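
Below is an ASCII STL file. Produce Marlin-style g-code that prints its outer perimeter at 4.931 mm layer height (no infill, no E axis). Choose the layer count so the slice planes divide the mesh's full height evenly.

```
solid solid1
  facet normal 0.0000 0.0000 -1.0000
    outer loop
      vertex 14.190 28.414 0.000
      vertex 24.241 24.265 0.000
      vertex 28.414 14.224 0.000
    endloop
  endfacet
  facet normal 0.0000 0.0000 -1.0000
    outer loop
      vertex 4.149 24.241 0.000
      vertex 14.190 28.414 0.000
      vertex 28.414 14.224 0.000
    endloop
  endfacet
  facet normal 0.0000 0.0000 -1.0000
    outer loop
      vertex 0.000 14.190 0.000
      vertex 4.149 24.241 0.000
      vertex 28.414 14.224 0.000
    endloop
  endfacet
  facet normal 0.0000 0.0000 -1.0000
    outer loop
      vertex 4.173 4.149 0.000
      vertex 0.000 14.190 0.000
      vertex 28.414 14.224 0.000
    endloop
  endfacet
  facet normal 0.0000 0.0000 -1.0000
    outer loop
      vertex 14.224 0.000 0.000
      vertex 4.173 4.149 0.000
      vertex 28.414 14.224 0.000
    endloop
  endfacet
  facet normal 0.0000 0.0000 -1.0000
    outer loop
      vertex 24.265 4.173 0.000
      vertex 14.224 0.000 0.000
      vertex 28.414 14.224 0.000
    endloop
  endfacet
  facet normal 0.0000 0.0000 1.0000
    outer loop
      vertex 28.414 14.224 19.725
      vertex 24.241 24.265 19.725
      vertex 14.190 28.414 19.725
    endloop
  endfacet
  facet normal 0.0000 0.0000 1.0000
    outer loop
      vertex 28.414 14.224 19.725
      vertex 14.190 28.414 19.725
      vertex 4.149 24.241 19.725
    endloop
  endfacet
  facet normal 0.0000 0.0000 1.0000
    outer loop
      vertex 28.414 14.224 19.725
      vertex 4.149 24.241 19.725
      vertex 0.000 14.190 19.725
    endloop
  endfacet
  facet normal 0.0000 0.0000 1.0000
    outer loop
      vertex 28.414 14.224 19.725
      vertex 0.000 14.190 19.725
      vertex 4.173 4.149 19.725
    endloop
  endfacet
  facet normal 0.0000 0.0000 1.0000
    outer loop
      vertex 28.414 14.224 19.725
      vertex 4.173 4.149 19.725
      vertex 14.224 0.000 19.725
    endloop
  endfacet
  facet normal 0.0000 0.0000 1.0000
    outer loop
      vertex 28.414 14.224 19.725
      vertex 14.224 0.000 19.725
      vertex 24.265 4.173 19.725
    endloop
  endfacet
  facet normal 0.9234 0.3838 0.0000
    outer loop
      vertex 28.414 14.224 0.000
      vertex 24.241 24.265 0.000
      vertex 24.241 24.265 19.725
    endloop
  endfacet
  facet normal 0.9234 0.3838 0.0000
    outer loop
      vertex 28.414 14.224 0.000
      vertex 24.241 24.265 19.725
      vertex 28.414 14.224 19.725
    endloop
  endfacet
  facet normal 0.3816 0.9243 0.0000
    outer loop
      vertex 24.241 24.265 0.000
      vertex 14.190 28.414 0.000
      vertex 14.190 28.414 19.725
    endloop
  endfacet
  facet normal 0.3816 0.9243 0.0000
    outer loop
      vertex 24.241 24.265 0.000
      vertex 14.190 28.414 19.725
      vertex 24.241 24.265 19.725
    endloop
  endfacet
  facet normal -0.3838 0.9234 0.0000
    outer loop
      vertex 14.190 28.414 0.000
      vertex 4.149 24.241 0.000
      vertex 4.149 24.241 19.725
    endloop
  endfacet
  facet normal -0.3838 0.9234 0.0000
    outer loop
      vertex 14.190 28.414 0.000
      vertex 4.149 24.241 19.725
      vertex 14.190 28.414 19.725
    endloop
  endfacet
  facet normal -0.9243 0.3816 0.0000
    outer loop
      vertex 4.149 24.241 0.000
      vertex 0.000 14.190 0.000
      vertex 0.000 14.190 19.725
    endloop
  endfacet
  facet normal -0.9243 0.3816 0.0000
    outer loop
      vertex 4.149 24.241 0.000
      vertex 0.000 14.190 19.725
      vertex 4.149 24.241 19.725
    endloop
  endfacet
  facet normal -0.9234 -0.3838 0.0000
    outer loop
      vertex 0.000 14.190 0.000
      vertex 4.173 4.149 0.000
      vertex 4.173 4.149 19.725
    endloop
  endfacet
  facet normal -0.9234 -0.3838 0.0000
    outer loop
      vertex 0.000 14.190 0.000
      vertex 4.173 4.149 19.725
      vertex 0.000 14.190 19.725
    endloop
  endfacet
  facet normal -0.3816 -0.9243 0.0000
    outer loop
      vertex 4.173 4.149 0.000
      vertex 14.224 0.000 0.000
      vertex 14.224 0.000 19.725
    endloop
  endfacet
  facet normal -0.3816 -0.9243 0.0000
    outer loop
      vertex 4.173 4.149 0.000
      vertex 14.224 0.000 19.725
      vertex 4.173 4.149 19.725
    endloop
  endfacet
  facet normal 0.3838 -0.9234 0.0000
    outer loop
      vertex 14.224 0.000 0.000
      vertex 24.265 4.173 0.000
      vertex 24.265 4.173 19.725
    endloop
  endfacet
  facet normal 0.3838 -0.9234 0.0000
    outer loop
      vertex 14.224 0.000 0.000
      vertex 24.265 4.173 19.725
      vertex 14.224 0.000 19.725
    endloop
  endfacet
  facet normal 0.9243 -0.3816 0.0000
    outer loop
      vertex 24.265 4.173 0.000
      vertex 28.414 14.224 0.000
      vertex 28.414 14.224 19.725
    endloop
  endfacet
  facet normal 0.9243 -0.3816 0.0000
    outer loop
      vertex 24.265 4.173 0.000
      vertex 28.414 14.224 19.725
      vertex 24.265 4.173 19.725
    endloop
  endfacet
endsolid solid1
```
; perimeter-only toolpath
G21 ; units = mm
G90 ; absolute positioning
G28 ; home
; layer 1
G0 Z4.931
G0 X28.414 Y14.224
G1 X24.241 Y24.265
G1 X14.190 Y28.414
G1 X4.149 Y24.241
G1 X0.000 Y14.190
G1 X4.173 Y4.149
G1 X14.224 Y0.000
G1 X24.265 Y4.173
G1 X28.414 Y14.224
; layer 2
G0 Z9.863
G0 X28.414 Y14.224
G1 X24.241 Y24.265
G1 X14.190 Y28.414
G1 X4.149 Y24.241
G1 X0.000 Y14.190
G1 X4.173 Y4.149
G1 X14.224 Y0.000
G1 X24.265 Y4.173
G1 X28.414 Y14.224
; layer 3
G0 Z14.794
G0 X28.414 Y14.224
G1 X24.241 Y24.265
G1 X14.190 Y28.414
G1 X4.149 Y24.241
G1 X0.000 Y14.190
G1 X4.173 Y4.149
G1 X14.224 Y0.000
G1 X24.265 Y4.173
G1 X28.414 Y14.224
; layer 4
G0 Z19.725
G0 X28.414 Y14.224
G1 X24.241 Y24.265
G1 X14.190 Y28.414
G1 X4.149 Y24.241
G1 X0.000 Y14.190
G1 X4.173 Y4.149
G1 X14.224 Y0.000
G1 X24.265 Y4.173
G1 X28.414 Y14.224
M2 ; end

The solid is a regular 8-sided prism (a cylinder approximated with 8 flat sides), circumscribed radius ≈ 14.2 mm, height ≈ 19.7 mm. Slicing at Δz = 4.931 mm — 4 equal slices spanning the solid's height, so layer i sits at z = i·h/4 — gives 4 non-empty perimeters. Each is a 8-segment closed polygon; G0 lifts to the layer z and rapids to the start vertex, then G1 traces the edges.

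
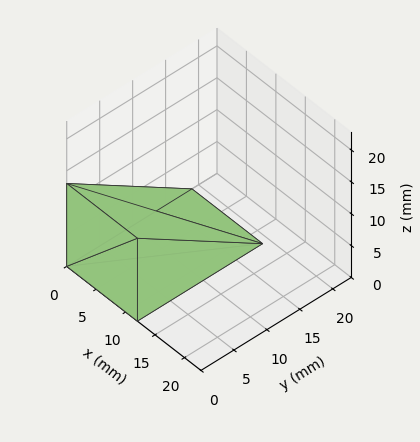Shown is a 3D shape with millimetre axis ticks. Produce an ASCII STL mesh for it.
Reading the render: the shape is a wedge (ramp): 12 × 19 mm base, rising to 13 mm along the y=0 edge and sloping linearly to z=0 at y=19 (dimensions read to the nearest mm from the axis ticks). For the STL, each face is triangulated and given an outward normal.

solid part
  facet normal 0.0000 0.0000 -1.0000
    outer loop
      vertex 12.00 19.00 0.00
      vertex 12.00 0.00 0.00
      vertex 0.00 0.00 0.00
    endloop
  endfacet
  facet normal 0.0000 0.0000 -1.0000
    outer loop
      vertex 0.00 19.00 0.00
      vertex 12.00 19.00 0.00
      vertex 0.00 0.00 0.00
    endloop
  endfacet
  facet normal 0.0000 -1.0000 0.0000
    outer loop
      vertex 0.00 0.00 0.00
      vertex 12.00 0.00 0.00
      vertex 12.00 0.00 13.00
    endloop
  endfacet
  facet normal 0.0000 -1.0000 0.0000
    outer loop
      vertex 0.00 0.00 0.00
      vertex 12.00 0.00 13.00
      vertex 0.00 0.00 13.00
    endloop
  endfacet
  facet normal 0.0000 0.5647 0.8253
    outer loop
      vertex 0.00 0.00 13.00
      vertex 12.00 0.00 13.00
      vertex 12.00 19.00 0.00
    endloop
  endfacet
  facet normal 0.0000 0.5647 0.8253
    outer loop
      vertex 0.00 0.00 13.00
      vertex 12.00 19.00 0.00
      vertex 0.00 19.00 0.00
    endloop
  endfacet
  facet normal -1.0000 0.0000 0.0000
    outer loop
      vertex 0.00 0.00 13.00
      vertex 0.00 19.00 0.00
      vertex 0.00 0.00 0.00
    endloop
  endfacet
  facet normal 1.0000 0.0000 0.0000
    outer loop
      vertex 12.00 0.00 0.00
      vertex 12.00 19.00 0.00
      vertex 12.00 0.00 13.00
    endloop
  endfacet
endsolid part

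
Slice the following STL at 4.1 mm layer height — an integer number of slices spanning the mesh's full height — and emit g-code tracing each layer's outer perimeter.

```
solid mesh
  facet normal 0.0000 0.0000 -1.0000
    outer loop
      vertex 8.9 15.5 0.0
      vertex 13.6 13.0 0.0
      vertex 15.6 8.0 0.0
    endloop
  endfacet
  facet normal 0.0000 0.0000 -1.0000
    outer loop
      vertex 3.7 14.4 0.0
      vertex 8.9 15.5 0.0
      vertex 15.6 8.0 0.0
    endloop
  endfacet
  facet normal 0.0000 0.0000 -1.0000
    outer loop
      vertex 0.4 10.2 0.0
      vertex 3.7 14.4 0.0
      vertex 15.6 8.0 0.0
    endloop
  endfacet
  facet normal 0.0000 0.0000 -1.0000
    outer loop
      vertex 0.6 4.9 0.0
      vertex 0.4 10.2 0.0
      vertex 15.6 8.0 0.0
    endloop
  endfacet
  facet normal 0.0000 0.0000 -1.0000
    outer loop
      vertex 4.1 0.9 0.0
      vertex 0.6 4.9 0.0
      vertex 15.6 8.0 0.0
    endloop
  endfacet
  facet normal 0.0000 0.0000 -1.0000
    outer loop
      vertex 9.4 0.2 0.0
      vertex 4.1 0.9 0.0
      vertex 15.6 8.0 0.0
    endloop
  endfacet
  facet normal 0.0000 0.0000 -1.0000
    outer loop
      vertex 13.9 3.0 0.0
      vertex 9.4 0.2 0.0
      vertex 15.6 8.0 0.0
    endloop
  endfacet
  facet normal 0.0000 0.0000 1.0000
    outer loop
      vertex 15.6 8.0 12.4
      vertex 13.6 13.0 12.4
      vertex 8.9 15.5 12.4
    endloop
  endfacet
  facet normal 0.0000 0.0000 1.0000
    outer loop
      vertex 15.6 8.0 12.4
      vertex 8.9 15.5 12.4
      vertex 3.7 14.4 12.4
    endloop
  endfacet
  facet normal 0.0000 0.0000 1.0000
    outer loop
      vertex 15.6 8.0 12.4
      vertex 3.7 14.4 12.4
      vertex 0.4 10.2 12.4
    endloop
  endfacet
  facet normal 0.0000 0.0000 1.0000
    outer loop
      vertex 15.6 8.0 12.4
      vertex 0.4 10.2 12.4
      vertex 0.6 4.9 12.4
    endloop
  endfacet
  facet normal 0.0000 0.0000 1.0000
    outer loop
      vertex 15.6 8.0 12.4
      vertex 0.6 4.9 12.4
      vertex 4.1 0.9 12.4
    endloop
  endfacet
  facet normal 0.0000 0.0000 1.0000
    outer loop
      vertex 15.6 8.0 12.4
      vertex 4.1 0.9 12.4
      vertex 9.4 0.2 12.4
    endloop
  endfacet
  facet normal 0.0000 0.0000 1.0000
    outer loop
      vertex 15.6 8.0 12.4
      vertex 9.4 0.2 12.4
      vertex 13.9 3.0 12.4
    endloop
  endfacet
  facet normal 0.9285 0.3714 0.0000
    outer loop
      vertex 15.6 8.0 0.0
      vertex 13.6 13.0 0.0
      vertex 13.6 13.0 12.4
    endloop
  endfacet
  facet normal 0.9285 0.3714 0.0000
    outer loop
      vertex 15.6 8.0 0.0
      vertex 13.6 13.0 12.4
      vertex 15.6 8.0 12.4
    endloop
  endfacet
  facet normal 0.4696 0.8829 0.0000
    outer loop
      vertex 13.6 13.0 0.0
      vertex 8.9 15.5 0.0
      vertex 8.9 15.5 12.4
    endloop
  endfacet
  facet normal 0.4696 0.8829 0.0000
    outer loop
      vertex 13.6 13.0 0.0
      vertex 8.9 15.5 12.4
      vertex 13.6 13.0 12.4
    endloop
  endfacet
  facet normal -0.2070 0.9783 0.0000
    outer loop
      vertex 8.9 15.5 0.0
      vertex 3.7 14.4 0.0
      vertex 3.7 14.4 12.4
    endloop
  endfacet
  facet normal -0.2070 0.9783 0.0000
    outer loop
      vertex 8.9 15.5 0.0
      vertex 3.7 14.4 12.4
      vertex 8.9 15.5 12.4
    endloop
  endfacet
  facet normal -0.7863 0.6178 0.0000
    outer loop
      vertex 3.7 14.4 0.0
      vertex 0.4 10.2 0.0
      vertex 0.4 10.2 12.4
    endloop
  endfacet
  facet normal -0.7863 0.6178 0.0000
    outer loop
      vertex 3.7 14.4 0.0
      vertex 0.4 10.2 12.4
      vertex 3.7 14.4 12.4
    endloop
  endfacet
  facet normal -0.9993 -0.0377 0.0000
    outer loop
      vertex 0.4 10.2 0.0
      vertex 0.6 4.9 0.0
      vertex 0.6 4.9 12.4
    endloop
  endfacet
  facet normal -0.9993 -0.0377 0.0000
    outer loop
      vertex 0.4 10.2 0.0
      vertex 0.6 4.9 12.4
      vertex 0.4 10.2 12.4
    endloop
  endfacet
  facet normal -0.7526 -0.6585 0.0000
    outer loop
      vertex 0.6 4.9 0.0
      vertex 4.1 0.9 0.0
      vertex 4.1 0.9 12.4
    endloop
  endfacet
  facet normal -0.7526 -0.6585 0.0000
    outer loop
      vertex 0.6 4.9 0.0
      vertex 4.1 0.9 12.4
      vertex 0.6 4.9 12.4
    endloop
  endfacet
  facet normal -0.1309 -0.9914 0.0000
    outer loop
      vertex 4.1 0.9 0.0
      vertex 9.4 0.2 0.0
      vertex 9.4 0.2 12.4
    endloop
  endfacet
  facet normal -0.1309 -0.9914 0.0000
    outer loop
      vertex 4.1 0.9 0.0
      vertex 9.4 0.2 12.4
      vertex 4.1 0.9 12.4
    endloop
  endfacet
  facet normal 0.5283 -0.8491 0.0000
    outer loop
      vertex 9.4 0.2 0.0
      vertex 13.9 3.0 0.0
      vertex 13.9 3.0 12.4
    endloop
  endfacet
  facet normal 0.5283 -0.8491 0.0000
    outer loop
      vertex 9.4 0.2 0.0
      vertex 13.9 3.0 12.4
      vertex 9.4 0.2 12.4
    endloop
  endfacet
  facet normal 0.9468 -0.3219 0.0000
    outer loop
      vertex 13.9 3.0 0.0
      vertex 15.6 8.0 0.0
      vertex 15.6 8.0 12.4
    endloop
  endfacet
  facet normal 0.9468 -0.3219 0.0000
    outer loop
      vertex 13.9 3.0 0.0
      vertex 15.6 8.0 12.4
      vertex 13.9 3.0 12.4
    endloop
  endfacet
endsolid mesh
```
; perimeter-only toolpath
G21 ; units = mm
G90 ; absolute positioning
G28 ; home
; layer 1
G0 Z4.1
G0 X15.6 Y8.0
G1 X13.6 Y13.0
G1 X8.9 Y15.5
G1 X3.7 Y14.4
G1 X0.4 Y10.2
G1 X0.6 Y4.9
G1 X4.1 Y0.9
G1 X9.4 Y0.2
G1 X13.9 Y3.0
G1 X15.6 Y8.0
; layer 2
G0 Z8.3
G0 X15.6 Y8.0
G1 X13.6 Y13.0
G1 X8.9 Y15.5
G1 X3.7 Y14.4
G1 X0.4 Y10.2
G1 X0.6 Y4.9
G1 X4.1 Y0.9
G1 X9.4 Y0.2
G1 X13.9 Y3.0
G1 X15.6 Y8.0
; layer 3
G0 Z12.4
G0 X15.6 Y8.0
G1 X13.6 Y13.0
G1 X8.9 Y15.5
G1 X3.7 Y14.4
G1 X0.4 Y10.2
G1 X0.6 Y4.9
G1 X4.1 Y0.9
G1 X9.4 Y0.2
G1 X13.9 Y3.0
G1 X15.6 Y8.0
M2 ; end

The solid is a regular 9-sided prism (a cylinder approximated with 9 flat sides), circumscribed radius ≈ 7.8 mm, height ≈ 12.4 mm. Slicing at Δz = 4.1 mm — 3 equal slices spanning the solid's height, so layer i sits at z = i·h/3 — gives 3 non-empty perimeters. Each is a 9-segment closed polygon; G0 lifts to the layer z and rapids to the start vertex, then G1 traces the edges.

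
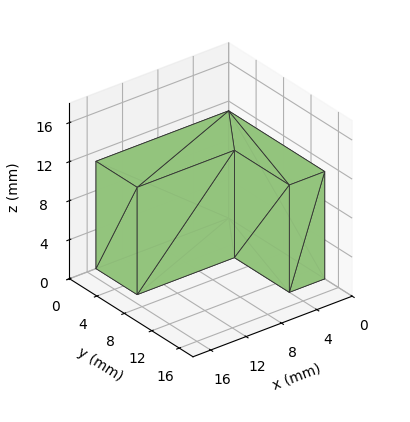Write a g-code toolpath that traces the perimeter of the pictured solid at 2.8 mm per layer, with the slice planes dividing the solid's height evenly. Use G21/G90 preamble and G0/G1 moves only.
Reading the render: the shape is an L-shaped prism: outer 15 × 14 mm, arm thicknesses ≈ 6 mm (horizontal) and 4 mm (vertical), extruded 11 mm in z (dimensions read to the nearest mm from the axis ticks). For the g-code, the solid's height is divided into equal slices at the stated Δz and each level perimeter traced with G1 moves after a G0 lift.

; perimeter-only toolpath
G21 ; units = mm
G90 ; absolute positioning
G28 ; home
; layer 1
G0 Z2.8
G0 X0.0 Y0.0
G1 X15.0 Y0.0
G1 X15.0 Y6.0
G1 X4.0 Y6.0
G1 X4.0 Y14.0
G1 X0.0 Y14.0
G1 X0.0 Y0.0
; layer 2
G0 Z5.5
G0 X0.0 Y0.0
G1 X15.0 Y0.0
G1 X15.0 Y6.0
G1 X4.0 Y6.0
G1 X4.0 Y14.0
G1 X0.0 Y14.0
G1 X0.0 Y0.0
; layer 3
G0 Z8.2
G0 X0.0 Y0.0
G1 X15.0 Y0.0
G1 X15.0 Y6.0
G1 X4.0 Y6.0
G1 X4.0 Y14.0
G1 X0.0 Y14.0
G1 X0.0 Y0.0
; layer 4
G0 Z11.0
G0 X0.0 Y0.0
G1 X15.0 Y0.0
G1 X15.0 Y6.0
G1 X4.0 Y6.0
G1 X4.0 Y14.0
G1 X0.0 Y14.0
G1 X0.0 Y0.0
M2 ; end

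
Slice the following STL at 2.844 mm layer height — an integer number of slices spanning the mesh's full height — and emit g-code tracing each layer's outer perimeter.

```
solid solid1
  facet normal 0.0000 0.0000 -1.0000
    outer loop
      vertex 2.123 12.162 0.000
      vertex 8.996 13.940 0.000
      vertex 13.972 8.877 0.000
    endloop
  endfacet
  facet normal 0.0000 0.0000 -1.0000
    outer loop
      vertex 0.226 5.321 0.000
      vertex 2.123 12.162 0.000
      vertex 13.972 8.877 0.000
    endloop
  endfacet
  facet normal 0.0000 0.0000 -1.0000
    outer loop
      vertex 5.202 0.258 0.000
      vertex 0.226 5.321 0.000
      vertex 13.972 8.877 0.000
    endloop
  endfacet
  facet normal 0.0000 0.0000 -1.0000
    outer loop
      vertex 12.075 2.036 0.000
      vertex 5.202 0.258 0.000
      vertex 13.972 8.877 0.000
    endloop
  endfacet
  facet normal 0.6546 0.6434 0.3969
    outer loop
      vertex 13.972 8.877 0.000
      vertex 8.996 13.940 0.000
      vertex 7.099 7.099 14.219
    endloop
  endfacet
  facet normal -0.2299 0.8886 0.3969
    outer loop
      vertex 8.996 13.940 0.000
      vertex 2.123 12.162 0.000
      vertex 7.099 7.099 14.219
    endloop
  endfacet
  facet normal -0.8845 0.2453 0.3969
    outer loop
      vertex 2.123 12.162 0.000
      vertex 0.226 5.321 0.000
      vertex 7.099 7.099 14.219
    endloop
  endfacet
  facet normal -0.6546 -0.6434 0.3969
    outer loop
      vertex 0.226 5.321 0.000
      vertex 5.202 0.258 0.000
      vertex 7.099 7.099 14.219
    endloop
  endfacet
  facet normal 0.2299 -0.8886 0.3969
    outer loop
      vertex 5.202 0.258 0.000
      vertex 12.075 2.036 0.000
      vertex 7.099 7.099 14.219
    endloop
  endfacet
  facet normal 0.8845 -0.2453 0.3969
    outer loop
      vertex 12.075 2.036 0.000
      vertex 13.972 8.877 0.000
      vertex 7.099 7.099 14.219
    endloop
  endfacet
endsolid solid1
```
; perimeter-only toolpath
G21 ; units = mm
G90 ; absolute positioning
G28 ; home
; layer 1
G0 Z2.844
G0 X12.597 Y8.521
G1 X8.617 Y12.572
G1 X3.118 Y11.149
G1 X1.601 Y5.677
G1 X5.581 Y1.626
G1 X11.080 Y3.049
G1 X12.597 Y8.521
; layer 2
G0 Z5.688
G0 X11.223 Y8.166
G1 X8.237 Y11.204
G1 X4.113 Y10.137
G1 X2.975 Y6.032
G1 X5.961 Y2.994
G1 X10.085 Y4.061
G1 X11.223 Y8.166
; layer 3
G0 Z8.531
G0 X9.848 Y7.810
G1 X7.858 Y9.835
G1 X5.109 Y9.124
G1 X4.350 Y6.388
G1 X6.340 Y4.363
G1 X9.089 Y5.074
G1 X9.848 Y7.810
; layer 4
G0 Z11.375
G0 X8.474 Y7.455
G1 X7.478 Y8.467
G1 X6.104 Y8.112
G1 X5.724 Y6.743
G1 X6.720 Y5.731
G1 X8.094 Y6.086
G1 X8.474 Y7.455
M2 ; end

The solid is a regular 6-sided pyramid, base circumscribed radius ≈ 7.1 mm, apex at z ≈ 14.2 mm. Slicing at Δz = 2.844 mm — 5 equal slices spanning the solid's height, so layer i sits at z = i·h/5 — gives 4 non-empty perimeters. Each is a 6-segment closed polygon; G0 lifts to the layer z and rapids to the start vertex, then G1 traces the edges. The cross-section shrinks linearly with z (the slice at the apex is degenerate and omitted).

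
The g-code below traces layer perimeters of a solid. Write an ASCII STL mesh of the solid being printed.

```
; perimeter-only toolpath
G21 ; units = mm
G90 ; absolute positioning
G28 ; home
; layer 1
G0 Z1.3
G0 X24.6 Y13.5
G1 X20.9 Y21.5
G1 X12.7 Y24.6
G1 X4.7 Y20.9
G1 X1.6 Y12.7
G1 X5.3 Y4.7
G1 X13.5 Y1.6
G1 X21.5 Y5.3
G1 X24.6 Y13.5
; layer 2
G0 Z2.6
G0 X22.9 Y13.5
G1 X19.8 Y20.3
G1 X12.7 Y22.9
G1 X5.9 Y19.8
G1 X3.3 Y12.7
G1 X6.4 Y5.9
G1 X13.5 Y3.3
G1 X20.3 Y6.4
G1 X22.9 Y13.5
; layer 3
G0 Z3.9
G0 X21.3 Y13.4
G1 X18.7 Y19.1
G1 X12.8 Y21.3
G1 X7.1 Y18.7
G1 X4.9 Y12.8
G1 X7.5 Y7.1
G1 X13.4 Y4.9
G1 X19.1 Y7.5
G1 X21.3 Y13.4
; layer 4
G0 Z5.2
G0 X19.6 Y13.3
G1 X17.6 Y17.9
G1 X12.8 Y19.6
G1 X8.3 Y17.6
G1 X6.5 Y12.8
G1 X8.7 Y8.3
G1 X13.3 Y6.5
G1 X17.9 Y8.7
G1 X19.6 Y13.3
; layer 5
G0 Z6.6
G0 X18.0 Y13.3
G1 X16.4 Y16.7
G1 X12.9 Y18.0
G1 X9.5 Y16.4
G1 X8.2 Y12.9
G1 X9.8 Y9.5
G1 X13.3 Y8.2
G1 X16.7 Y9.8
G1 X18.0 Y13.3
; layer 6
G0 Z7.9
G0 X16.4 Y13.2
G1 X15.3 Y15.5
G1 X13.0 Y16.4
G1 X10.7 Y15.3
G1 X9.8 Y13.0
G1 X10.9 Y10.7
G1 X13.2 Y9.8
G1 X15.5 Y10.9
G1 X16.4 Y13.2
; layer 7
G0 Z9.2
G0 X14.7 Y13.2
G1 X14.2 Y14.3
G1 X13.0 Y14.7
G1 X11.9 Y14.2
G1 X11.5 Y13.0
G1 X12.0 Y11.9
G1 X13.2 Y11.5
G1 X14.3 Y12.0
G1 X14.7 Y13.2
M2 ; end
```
solid part
  facet normal 0.0000 0.0000 -1.0000
    outer loop
      vertex 12.6 26.2 0.0
      vertex 22.0 22.7 0.0
      vertex 26.2 13.6 0.0
    endloop
  endfacet
  facet normal 0.0000 0.0000 -1.0000
    outer loop
      vertex 3.5 22.0 0.0
      vertex 12.6 26.2 0.0
      vertex 26.2 13.6 0.0
    endloop
  endfacet
  facet normal 0.0000 0.0000 -1.0000
    outer loop
      vertex 0.0 12.6 0.0
      vertex 3.5 22.0 0.0
      vertex 26.2 13.6 0.0
    endloop
  endfacet
  facet normal 0.0000 0.0000 -1.0000
    outer loop
      vertex 4.2 3.5 0.0
      vertex 0.0 12.6 0.0
      vertex 26.2 13.6 0.0
    endloop
  endfacet
  facet normal 0.0000 0.0000 -1.0000
    outer loop
      vertex 13.6 0.0 0.0
      vertex 4.2 3.5 0.0
      vertex 26.2 13.6 0.0
    endloop
  endfacet
  facet normal 0.0000 0.0000 -1.0000
    outer loop
      vertex 22.7 4.2 0.0
      vertex 13.6 0.0 0.0
      vertex 26.2 13.6 0.0
    endloop
  endfacet
  facet normal 0.5950 0.2746 0.7554
    outer loop
      vertex 26.2 13.6 0.0
      vertex 22.0 22.7 0.0
      vertex 13.1 13.1 10.5
    endloop
  endfacet
  facet normal 0.2287 0.6141 0.7553
    outer loop
      vertex 22.0 22.7 0.0
      vertex 12.6 26.2 0.0
      vertex 13.1 13.1 10.5
    endloop
  endfacet
  facet normal -0.2746 0.5950 0.7554
    outer loop
      vertex 12.6 26.2 0.0
      vertex 3.5 22.0 0.0
      vertex 13.1 13.1 10.5
    endloop
  endfacet
  facet normal -0.6141 0.2287 0.7553
    outer loop
      vertex 3.5 22.0 0.0
      vertex 0.0 12.6 0.0
      vertex 13.1 13.1 10.5
    endloop
  endfacet
  facet normal -0.5950 -0.2746 0.7554
    outer loop
      vertex 0.0 12.6 0.0
      vertex 4.2 3.5 0.0
      vertex 13.1 13.1 10.5
    endloop
  endfacet
  facet normal -0.2287 -0.6141 0.7553
    outer loop
      vertex 4.2 3.5 0.0
      vertex 13.6 0.0 0.0
      vertex 13.1 13.1 10.5
    endloop
  endfacet
  facet normal 0.2746 -0.5950 0.7554
    outer loop
      vertex 13.6 0.0 0.0
      vertex 22.7 4.2 0.0
      vertex 13.1 13.1 10.5
    endloop
  endfacet
  facet normal 0.6141 -0.2287 0.7553
    outer loop
      vertex 22.7 4.2 0.0
      vertex 26.2 13.6 0.0
      vertex 13.1 13.1 10.5
    endloop
  endfacet
endsolid part

The G0 Z moves step by Δz≈1.3 mm. The G1 loops shrink linearly with z, so the solid tapers from its base footprint up to z≈10.5. Closing with a flat bottom cap and the tapered top and triangulating gives 14 facets — a regular 8-sided pyramid, base circumscribed radius ≈ 13.1 mm, apex at z ≈ 10.5 mm.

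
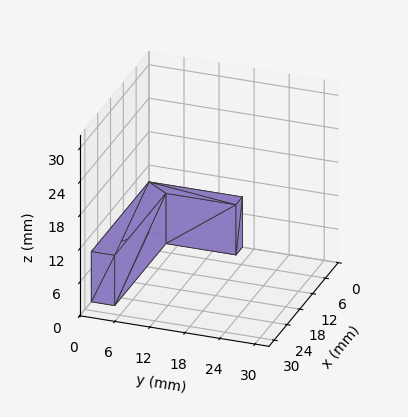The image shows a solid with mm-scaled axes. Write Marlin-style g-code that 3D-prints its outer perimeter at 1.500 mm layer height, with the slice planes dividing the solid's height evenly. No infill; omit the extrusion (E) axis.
Reading the render: the shape is an L-shaped prism: outer 27 × 16 mm, arm thicknesses ≈ 4 mm (horizontal) and 3 mm (vertical), extruded 9 mm in z (dimensions read to the nearest mm from the axis ticks). For the g-code, the solid's height is divided into equal slices at the stated Δz and each level perimeter traced with G1 moves after a G0 lift.

; perimeter-only toolpath
G21 ; units = mm
G90 ; absolute positioning
G28 ; home
; layer 1
G0 Z1.500
G0 X0.000 Y0.000
G1 X27.000 Y0.000
G1 X27.000 Y4.000
G1 X3.000 Y4.000
G1 X3.000 Y16.000
G1 X0.000 Y16.000
G1 X0.000 Y0.000
; layer 2
G0 Z3.000
G0 X0.000 Y0.000
G1 X27.000 Y0.000
G1 X27.000 Y4.000
G1 X3.000 Y4.000
G1 X3.000 Y16.000
G1 X0.000 Y16.000
G1 X0.000 Y0.000
; layer 3
G0 Z4.500
G0 X0.000 Y0.000
G1 X27.000 Y0.000
G1 X27.000 Y4.000
G1 X3.000 Y4.000
G1 X3.000 Y16.000
G1 X0.000 Y16.000
G1 X0.000 Y0.000
; layer 4
G0 Z6.000
G0 X0.000 Y0.000
G1 X27.000 Y0.000
G1 X27.000 Y4.000
G1 X3.000 Y4.000
G1 X3.000 Y16.000
G1 X0.000 Y16.000
G1 X0.000 Y0.000
; layer 5
G0 Z7.500
G0 X0.000 Y0.000
G1 X27.000 Y0.000
G1 X27.000 Y4.000
G1 X3.000 Y4.000
G1 X3.000 Y16.000
G1 X0.000 Y16.000
G1 X0.000 Y0.000
; layer 6
G0 Z9.000
G0 X0.000 Y0.000
G1 X27.000 Y0.000
G1 X27.000 Y4.000
G1 X3.000 Y4.000
G1 X3.000 Y16.000
G1 X0.000 Y16.000
G1 X0.000 Y0.000
M2 ; end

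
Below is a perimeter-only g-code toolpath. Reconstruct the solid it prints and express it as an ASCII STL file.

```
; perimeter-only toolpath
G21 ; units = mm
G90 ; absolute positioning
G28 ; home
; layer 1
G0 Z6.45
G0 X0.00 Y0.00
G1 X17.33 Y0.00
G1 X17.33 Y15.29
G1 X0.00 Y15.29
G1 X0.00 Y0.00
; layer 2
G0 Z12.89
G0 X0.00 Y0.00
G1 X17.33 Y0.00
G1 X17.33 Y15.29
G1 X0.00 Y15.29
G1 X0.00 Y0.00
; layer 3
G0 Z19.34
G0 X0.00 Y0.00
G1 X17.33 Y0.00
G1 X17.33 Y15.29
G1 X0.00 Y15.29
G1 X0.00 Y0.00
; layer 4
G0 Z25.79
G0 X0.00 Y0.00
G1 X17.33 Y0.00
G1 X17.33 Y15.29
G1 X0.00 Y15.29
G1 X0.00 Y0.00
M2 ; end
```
solid part
  facet normal 0.0000 0.0000 -1.0000
    outer loop
      vertex 17.33 15.29 0.00
      vertex 17.33 0.00 0.00
      vertex 0.00 0.00 0.00
    endloop
  endfacet
  facet normal 0.0000 0.0000 -1.0000
    outer loop
      vertex 0.00 15.29 0.00
      vertex 17.33 15.29 0.00
      vertex 0.00 0.00 0.00
    endloop
  endfacet
  facet normal 0.0000 0.0000 1.0000
    outer loop
      vertex 0.00 0.00 25.79
      vertex 17.33 0.00 25.79
      vertex 17.33 15.29 25.79
    endloop
  endfacet
  facet normal 0.0000 0.0000 1.0000
    outer loop
      vertex 0.00 0.00 25.79
      vertex 17.33 15.29 25.79
      vertex 0.00 15.29 25.79
    endloop
  endfacet
  facet normal 0.0000 -1.0000 0.0000
    outer loop
      vertex 0.00 0.00 0.00
      vertex 17.33 0.00 0.00
      vertex 17.33 0.00 25.79
    endloop
  endfacet
  facet normal 0.0000 -1.0000 0.0000
    outer loop
      vertex 0.00 0.00 0.00
      vertex 17.33 0.00 25.79
      vertex 0.00 0.00 25.79
    endloop
  endfacet
  facet normal 0.0000 1.0000 0.0000
    outer loop
      vertex 17.33 15.29 25.79
      vertex 17.33 15.29 0.00
      vertex 0.00 15.29 0.00
    endloop
  endfacet
  facet normal 0.0000 1.0000 0.0000
    outer loop
      vertex 0.00 15.29 25.79
      vertex 17.33 15.29 25.79
      vertex 0.00 15.29 0.00
    endloop
  endfacet
  facet normal -1.0000 0.0000 0.0000
    outer loop
      vertex 0.00 15.29 25.79
      vertex 0.00 15.29 0.00
      vertex 0.00 0.00 0.00
    endloop
  endfacet
  facet normal -1.0000 0.0000 0.0000
    outer loop
      vertex 0.00 0.00 25.79
      vertex 0.00 15.29 25.79
      vertex 0.00 0.00 0.00
    endloop
  endfacet
  facet normal 1.0000 0.0000 0.0000
    outer loop
      vertex 17.33 0.00 0.00
      vertex 17.33 15.29 0.00
      vertex 17.33 15.29 25.79
    endloop
  endfacet
  facet normal 1.0000 0.0000 0.0000
    outer loop
      vertex 17.33 0.00 0.00
      vertex 17.33 15.29 25.79
      vertex 17.33 0.00 25.79
    endloop
  endfacet
endsolid part

The G0 Z moves step by Δz≈6.45 mm. Every layer's G1 loop is the same polygon, so the solid is a straight extrusion of it from z=0 to z≈25.8. Closing with flat bottom and top caps and triangulating gives 12 facets — a rectangular box, roughly 17.3 × 15.3 mm footprint and 25.8 mm tall.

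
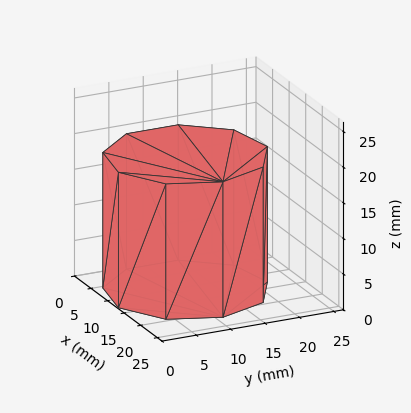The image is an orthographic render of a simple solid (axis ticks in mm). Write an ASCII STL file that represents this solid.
Reading the render: the shape is a regular 9-sided prism (a cylinder approximated with 9 flat sides), circumscribed radius ≈ 11 mm, height ≈ 19 mm (dimensions read to the nearest mm from the axis ticks). For the STL, each face is triangulated and given an outward normal.

solid part
  facet normal 0.0000 0.0000 -1.0000
    outer loop
      vertex 12.910 21.833 0.000
      vertex 19.426 18.071 0.000
      vertex 22.000 11.000 0.000
    endloop
  endfacet
  facet normal 0.0000 0.0000 -1.0000
    outer loop
      vertex 5.500 20.526 0.000
      vertex 12.910 21.833 0.000
      vertex 22.000 11.000 0.000
    endloop
  endfacet
  facet normal 0.0000 0.0000 -1.0000
    outer loop
      vertex 0.663 14.762 0.000
      vertex 5.500 20.526 0.000
      vertex 22.000 11.000 0.000
    endloop
  endfacet
  facet normal 0.0000 0.0000 -1.0000
    outer loop
      vertex 0.663 7.238 0.000
      vertex 0.663 14.762 0.000
      vertex 22.000 11.000 0.000
    endloop
  endfacet
  facet normal 0.0000 0.0000 -1.0000
    outer loop
      vertex 5.500 1.474 0.000
      vertex 0.663 7.238 0.000
      vertex 22.000 11.000 0.000
    endloop
  endfacet
  facet normal 0.0000 0.0000 -1.0000
    outer loop
      vertex 12.910 0.167 0.000
      vertex 5.500 1.474 0.000
      vertex 22.000 11.000 0.000
    endloop
  endfacet
  facet normal 0.0000 0.0000 -1.0000
    outer loop
      vertex 19.426 3.929 0.000
      vertex 12.910 0.167 0.000
      vertex 22.000 11.000 0.000
    endloop
  endfacet
  facet normal 0.0000 0.0000 1.0000
    outer loop
      vertex 22.000 11.000 19.000
      vertex 19.426 18.071 19.000
      vertex 12.910 21.833 19.000
    endloop
  endfacet
  facet normal 0.0000 0.0000 1.0000
    outer loop
      vertex 22.000 11.000 19.000
      vertex 12.910 21.833 19.000
      vertex 5.500 20.526 19.000
    endloop
  endfacet
  facet normal 0.0000 0.0000 1.0000
    outer loop
      vertex 22.000 11.000 19.000
      vertex 5.500 20.526 19.000
      vertex 0.663 14.762 19.000
    endloop
  endfacet
  facet normal 0.0000 0.0000 1.0000
    outer loop
      vertex 22.000 11.000 19.000
      vertex 0.663 14.762 19.000
      vertex 0.663 7.238 19.000
    endloop
  endfacet
  facet normal 0.0000 0.0000 1.0000
    outer loop
      vertex 22.000 11.000 19.000
      vertex 0.663 7.238 19.000
      vertex 5.500 1.474 19.000
    endloop
  endfacet
  facet normal 0.0000 0.0000 1.0000
    outer loop
      vertex 22.000 11.000 19.000
      vertex 5.500 1.474 19.000
      vertex 12.910 0.167 19.000
    endloop
  endfacet
  facet normal 0.0000 0.0000 1.0000
    outer loop
      vertex 22.000 11.000 19.000
      vertex 12.910 0.167 19.000
      vertex 19.426 3.929 19.000
    endloop
  endfacet
  facet normal 0.9397 0.3421 0.0000
    outer loop
      vertex 22.000 11.000 0.000
      vertex 19.426 18.071 0.000
      vertex 19.426 18.071 19.000
    endloop
  endfacet
  facet normal 0.9397 0.3421 0.0000
    outer loop
      vertex 22.000 11.000 0.000
      vertex 19.426 18.071 19.000
      vertex 22.000 11.000 19.000
    endloop
  endfacet
  facet normal 0.5000 0.8660 0.0000
    outer loop
      vertex 19.426 18.071 0.000
      vertex 12.910 21.833 0.000
      vertex 12.910 21.833 19.000
    endloop
  endfacet
  facet normal 0.5000 0.8660 0.0000
    outer loop
      vertex 19.426 18.071 0.000
      vertex 12.910 21.833 19.000
      vertex 19.426 18.071 19.000
    endloop
  endfacet
  facet normal -0.1737 0.9848 0.0000
    outer loop
      vertex 12.910 21.833 0.000
      vertex 5.500 20.526 0.000
      vertex 5.500 20.526 19.000
    endloop
  endfacet
  facet normal -0.1737 0.9848 0.0000
    outer loop
      vertex 12.910 21.833 0.000
      vertex 5.500 20.526 19.000
      vertex 12.910 21.833 19.000
    endloop
  endfacet
  facet normal -0.7660 0.6428 0.0000
    outer loop
      vertex 5.500 20.526 0.000
      vertex 0.663 14.762 0.000
      vertex 0.663 14.762 19.000
    endloop
  endfacet
  facet normal -0.7660 0.6428 0.0000
    outer loop
      vertex 5.500 20.526 0.000
      vertex 0.663 14.762 19.000
      vertex 5.500 20.526 19.000
    endloop
  endfacet
  facet normal -1.0000 0.0000 0.0000
    outer loop
      vertex 0.663 14.762 0.000
      vertex 0.663 7.238 0.000
      vertex 0.663 7.238 19.000
    endloop
  endfacet
  facet normal -1.0000 0.0000 0.0000
    outer loop
      vertex 0.663 14.762 0.000
      vertex 0.663 7.238 19.000
      vertex 0.663 14.762 19.000
    endloop
  endfacet
  facet normal -0.7660 -0.6428 0.0000
    outer loop
      vertex 0.663 7.238 0.000
      vertex 5.500 1.474 0.000
      vertex 5.500 1.474 19.000
    endloop
  endfacet
  facet normal -0.7660 -0.6428 0.0000
    outer loop
      vertex 0.663 7.238 0.000
      vertex 5.500 1.474 19.000
      vertex 0.663 7.238 19.000
    endloop
  endfacet
  facet normal -0.1737 -0.9848 0.0000
    outer loop
      vertex 5.500 1.474 0.000
      vertex 12.910 0.167 0.000
      vertex 12.910 0.167 19.000
    endloop
  endfacet
  facet normal -0.1737 -0.9848 0.0000
    outer loop
      vertex 5.500 1.474 0.000
      vertex 12.910 0.167 19.000
      vertex 5.500 1.474 19.000
    endloop
  endfacet
  facet normal 0.5000 -0.8660 0.0000
    outer loop
      vertex 12.910 0.167 0.000
      vertex 19.426 3.929 0.000
      vertex 19.426 3.929 19.000
    endloop
  endfacet
  facet normal 0.5000 -0.8660 0.0000
    outer loop
      vertex 12.910 0.167 0.000
      vertex 19.426 3.929 19.000
      vertex 12.910 0.167 19.000
    endloop
  endfacet
  facet normal 0.9397 -0.3421 0.0000
    outer loop
      vertex 19.426 3.929 0.000
      vertex 22.000 11.000 0.000
      vertex 22.000 11.000 19.000
    endloop
  endfacet
  facet normal 0.9397 -0.3421 0.0000
    outer loop
      vertex 19.426 3.929 0.000
      vertex 22.000 11.000 19.000
      vertex 19.426 3.929 19.000
    endloop
  endfacet
endsolid part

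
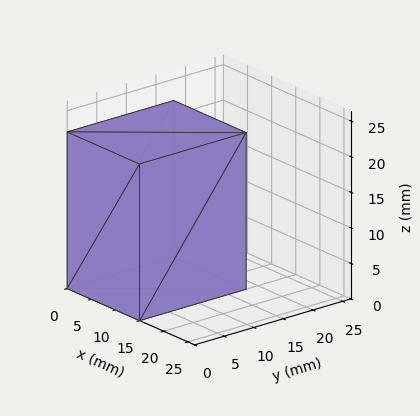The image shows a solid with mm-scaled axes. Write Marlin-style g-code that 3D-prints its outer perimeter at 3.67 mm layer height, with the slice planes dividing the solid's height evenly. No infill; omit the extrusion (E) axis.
Reading the render: the shape is a rectangular box, roughly 15 × 18 mm footprint and 22 mm tall (dimensions read to the nearest mm from the axis ticks). For the g-code, the solid's height is divided into equal slices at the stated Δz and each level perimeter traced with G1 moves after a G0 lift.

; perimeter-only toolpath
G21 ; units = mm
G90 ; absolute positioning
G28 ; home
; layer 1
G0 Z3.67
G0 X0.00 Y0.00
G1 X15.00 Y0.00
G1 X15.00 Y18.00
G1 X0.00 Y18.00
G1 X0.00 Y0.00
; layer 2
G0 Z7.33
G0 X0.00 Y0.00
G1 X15.00 Y0.00
G1 X15.00 Y18.00
G1 X0.00 Y18.00
G1 X0.00 Y0.00
; layer 3
G0 Z11.00
G0 X0.00 Y0.00
G1 X15.00 Y0.00
G1 X15.00 Y18.00
G1 X0.00 Y18.00
G1 X0.00 Y0.00
; layer 4
G0 Z14.67
G0 X0.00 Y0.00
G1 X15.00 Y0.00
G1 X15.00 Y18.00
G1 X0.00 Y18.00
G1 X0.00 Y0.00
; layer 5
G0 Z18.33
G0 X0.00 Y0.00
G1 X15.00 Y0.00
G1 X15.00 Y18.00
G1 X0.00 Y18.00
G1 X0.00 Y0.00
; layer 6
G0 Z22.00
G0 X0.00 Y0.00
G1 X15.00 Y0.00
G1 X15.00 Y18.00
G1 X0.00 Y18.00
G1 X0.00 Y0.00
M2 ; end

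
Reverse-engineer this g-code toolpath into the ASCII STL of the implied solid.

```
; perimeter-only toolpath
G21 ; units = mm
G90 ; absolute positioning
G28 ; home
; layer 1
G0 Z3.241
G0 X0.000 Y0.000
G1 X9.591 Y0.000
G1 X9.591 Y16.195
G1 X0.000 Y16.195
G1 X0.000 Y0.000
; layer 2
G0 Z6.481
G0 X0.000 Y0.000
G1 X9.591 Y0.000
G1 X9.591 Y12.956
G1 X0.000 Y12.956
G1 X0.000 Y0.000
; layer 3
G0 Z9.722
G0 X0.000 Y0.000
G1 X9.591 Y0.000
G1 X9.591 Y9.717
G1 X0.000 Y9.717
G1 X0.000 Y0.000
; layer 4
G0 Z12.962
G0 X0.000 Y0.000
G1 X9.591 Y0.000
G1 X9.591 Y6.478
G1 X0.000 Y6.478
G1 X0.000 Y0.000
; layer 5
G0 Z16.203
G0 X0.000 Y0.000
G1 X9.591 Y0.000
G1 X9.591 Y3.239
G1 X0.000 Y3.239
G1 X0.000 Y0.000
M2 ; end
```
solid part
  facet normal 0.0000 0.0000 -1.0000
    outer loop
      vertex 9.591 19.434 0.000
      vertex 9.591 0.000 0.000
      vertex 0.000 0.000 0.000
    endloop
  endfacet
  facet normal 0.0000 0.0000 -1.0000
    outer loop
      vertex 0.000 19.434 0.000
      vertex 9.591 19.434 0.000
      vertex 0.000 0.000 0.000
    endloop
  endfacet
  facet normal 0.0000 -1.0000 0.0000
    outer loop
      vertex 0.000 0.000 0.000
      vertex 9.591 0.000 0.000
      vertex 9.591 0.000 19.443
    endloop
  endfacet
  facet normal 0.0000 -1.0000 0.0000
    outer loop
      vertex 0.000 0.000 0.000
      vertex 9.591 0.000 19.443
      vertex 0.000 0.000 19.443
    endloop
  endfacet
  facet normal 0.0000 0.7073 0.7069
    outer loop
      vertex 0.000 0.000 19.443
      vertex 9.591 0.000 19.443
      vertex 9.591 19.434 0.000
    endloop
  endfacet
  facet normal 0.0000 0.7073 0.7069
    outer loop
      vertex 0.000 0.000 19.443
      vertex 9.591 19.434 0.000
      vertex 0.000 19.434 0.000
    endloop
  endfacet
  facet normal -1.0000 0.0000 0.0000
    outer loop
      vertex 0.000 0.000 19.443
      vertex 0.000 19.434 0.000
      vertex 0.000 0.000 0.000
    endloop
  endfacet
  facet normal 1.0000 0.0000 0.0000
    outer loop
      vertex 9.591 0.000 0.000
      vertex 9.591 19.434 0.000
      vertex 9.591 0.000 19.443
    endloop
  endfacet
endsolid part

The G0 Z moves step by Δz≈3.241 mm. The G1 loops shrink linearly with z, so the solid tapers from its base footprint up to z≈19.4. Closing with a flat bottom cap and the tapered top and triangulating gives 8 facets — a wedge (ramp): 9.59 × 19.4 mm base, rising to 19.4 mm along the y=0 edge and sloping linearly to z=0 at y=19.4.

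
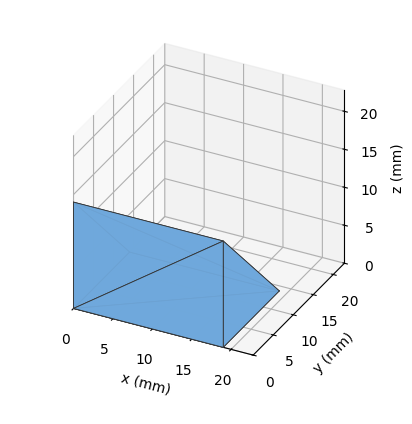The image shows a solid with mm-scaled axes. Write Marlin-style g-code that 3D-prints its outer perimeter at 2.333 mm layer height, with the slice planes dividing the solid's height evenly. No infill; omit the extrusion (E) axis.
Reading the render: the shape is a wedge (ramp): 19 × 14 mm base, rising to 14 mm along the y=0 edge and sloping linearly to z=0 at y=14 (dimensions read to the nearest mm from the axis ticks). For the g-code, the solid's height is divided into equal slices at the stated Δz and each level perimeter traced with G1 moves after a G0 lift.

; perimeter-only toolpath
G21 ; units = mm
G90 ; absolute positioning
G28 ; home
; layer 1
G0 Z2.333
G0 X0.000 Y0.000
G1 X19.000 Y0.000
G1 X19.000 Y11.667
G1 X0.000 Y11.667
G1 X0.000 Y0.000
; layer 2
G0 Z4.667
G0 X0.000 Y0.000
G1 X19.000 Y0.000
G1 X19.000 Y9.333
G1 X0.000 Y9.333
G1 X0.000 Y0.000
; layer 3
G0 Z7.000
G0 X0.000 Y0.000
G1 X19.000 Y0.000
G1 X19.000 Y7.000
G1 X0.000 Y7.000
G1 X0.000 Y0.000
; layer 4
G0 Z9.333
G0 X0.000 Y0.000
G1 X19.000 Y0.000
G1 X19.000 Y4.667
G1 X0.000 Y4.667
G1 X0.000 Y0.000
; layer 5
G0 Z11.667
G0 X0.000 Y0.000
G1 X19.000 Y0.000
G1 X19.000 Y2.333
G1 X0.000 Y2.333
G1 X0.000 Y0.000
M2 ; end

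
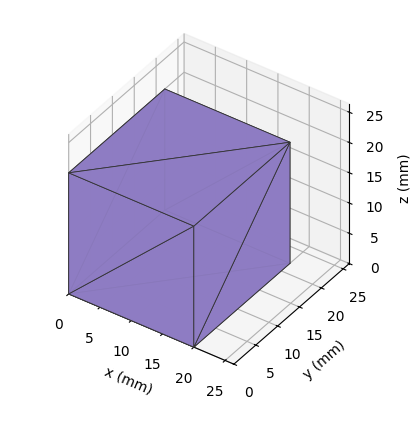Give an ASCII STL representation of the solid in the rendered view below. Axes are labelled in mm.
Reading the render: the shape is a rectangular box, roughly 20 × 22 mm footprint and 20 mm tall (dimensions read to the nearest mm from the axis ticks). For the STL, each face is triangulated and given an outward normal.

solid part
  facet normal 0.0000 0.0000 -1.0000
    outer loop
      vertex 20.00 22.00 0.00
      vertex 20.00 0.00 0.00
      vertex 0.00 0.00 0.00
    endloop
  endfacet
  facet normal 0.0000 0.0000 -1.0000
    outer loop
      vertex 0.00 22.00 0.00
      vertex 20.00 22.00 0.00
      vertex 0.00 0.00 0.00
    endloop
  endfacet
  facet normal 0.0000 0.0000 1.0000
    outer loop
      vertex 0.00 0.00 20.00
      vertex 20.00 0.00 20.00
      vertex 20.00 22.00 20.00
    endloop
  endfacet
  facet normal 0.0000 0.0000 1.0000
    outer loop
      vertex 0.00 0.00 20.00
      vertex 20.00 22.00 20.00
      vertex 0.00 22.00 20.00
    endloop
  endfacet
  facet normal 0.0000 -1.0000 0.0000
    outer loop
      vertex 0.00 0.00 0.00
      vertex 20.00 0.00 0.00
      vertex 20.00 0.00 20.00
    endloop
  endfacet
  facet normal 0.0000 -1.0000 0.0000
    outer loop
      vertex 0.00 0.00 0.00
      vertex 20.00 0.00 20.00
      vertex 0.00 0.00 20.00
    endloop
  endfacet
  facet normal 0.0000 1.0000 0.0000
    outer loop
      vertex 20.00 22.00 20.00
      vertex 20.00 22.00 0.00
      vertex 0.00 22.00 0.00
    endloop
  endfacet
  facet normal 0.0000 1.0000 0.0000
    outer loop
      vertex 0.00 22.00 20.00
      vertex 20.00 22.00 20.00
      vertex 0.00 22.00 0.00
    endloop
  endfacet
  facet normal -1.0000 0.0000 0.0000
    outer loop
      vertex 0.00 22.00 20.00
      vertex 0.00 22.00 0.00
      vertex 0.00 0.00 0.00
    endloop
  endfacet
  facet normal -1.0000 0.0000 0.0000
    outer loop
      vertex 0.00 0.00 20.00
      vertex 0.00 22.00 20.00
      vertex 0.00 0.00 0.00
    endloop
  endfacet
  facet normal 1.0000 0.0000 0.0000
    outer loop
      vertex 20.00 0.00 0.00
      vertex 20.00 22.00 0.00
      vertex 20.00 22.00 20.00
    endloop
  endfacet
  facet normal 1.0000 0.0000 0.0000
    outer loop
      vertex 20.00 0.00 0.00
      vertex 20.00 22.00 20.00
      vertex 20.00 0.00 20.00
    endloop
  endfacet
endsolid part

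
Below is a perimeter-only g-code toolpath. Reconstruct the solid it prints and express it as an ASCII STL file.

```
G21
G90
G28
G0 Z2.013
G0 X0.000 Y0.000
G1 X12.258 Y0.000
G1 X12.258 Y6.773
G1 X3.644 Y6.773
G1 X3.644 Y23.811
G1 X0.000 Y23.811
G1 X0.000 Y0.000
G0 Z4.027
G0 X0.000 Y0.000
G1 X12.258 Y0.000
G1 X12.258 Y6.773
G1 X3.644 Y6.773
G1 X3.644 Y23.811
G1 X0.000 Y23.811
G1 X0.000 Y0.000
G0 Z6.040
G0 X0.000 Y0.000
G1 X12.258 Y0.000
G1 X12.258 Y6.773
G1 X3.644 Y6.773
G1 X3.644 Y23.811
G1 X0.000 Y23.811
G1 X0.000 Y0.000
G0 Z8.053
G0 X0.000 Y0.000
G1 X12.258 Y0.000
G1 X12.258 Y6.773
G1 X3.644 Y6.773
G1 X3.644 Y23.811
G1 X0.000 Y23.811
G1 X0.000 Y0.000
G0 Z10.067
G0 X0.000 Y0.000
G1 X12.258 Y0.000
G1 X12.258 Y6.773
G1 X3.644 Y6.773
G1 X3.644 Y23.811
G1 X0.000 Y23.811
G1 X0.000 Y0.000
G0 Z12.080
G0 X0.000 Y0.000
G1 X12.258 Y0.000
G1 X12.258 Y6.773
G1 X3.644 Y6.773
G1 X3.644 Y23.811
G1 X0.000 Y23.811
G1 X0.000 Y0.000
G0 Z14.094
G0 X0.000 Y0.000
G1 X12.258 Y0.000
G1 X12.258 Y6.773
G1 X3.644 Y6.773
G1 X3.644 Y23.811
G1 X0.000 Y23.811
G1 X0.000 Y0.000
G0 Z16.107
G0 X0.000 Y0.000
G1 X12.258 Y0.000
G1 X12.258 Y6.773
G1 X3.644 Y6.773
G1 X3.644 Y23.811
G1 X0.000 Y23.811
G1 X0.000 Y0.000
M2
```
solid part
  facet normal 0.0000 0.0000 -1.0000
    outer loop
      vertex 12.258 6.773 0.000
      vertex 12.258 0.000 0.000
      vertex 0.000 0.000 0.000
    endloop
  endfacet
  facet normal 0.0000 0.0000 -1.0000
    outer loop
      vertex 3.644 6.773 0.000
      vertex 12.258 6.773 0.000
      vertex 0.000 0.000 0.000
    endloop
  endfacet
  facet normal 0.0000 0.0000 -1.0000
    outer loop
      vertex 3.644 23.811 0.000
      vertex 3.644 6.773 0.000
      vertex 0.000 0.000 0.000
    endloop
  endfacet
  facet normal 0.0000 0.0000 -1.0000
    outer loop
      vertex 0.000 23.811 0.000
      vertex 3.644 23.811 0.000
      vertex 0.000 0.000 0.000
    endloop
  endfacet
  facet normal 0.0000 0.0000 1.0000
    outer loop
      vertex 0.000 0.000 16.107
      vertex 12.258 0.000 16.107
      vertex 12.258 6.773 16.107
    endloop
  endfacet
  facet normal 0.0000 0.0000 1.0000
    outer loop
      vertex 0.000 0.000 16.107
      vertex 12.258 6.773 16.107
      vertex 3.644 6.773 16.107
    endloop
  endfacet
  facet normal 0.0000 0.0000 1.0000
    outer loop
      vertex 0.000 0.000 16.107
      vertex 3.644 6.773 16.107
      vertex 3.644 23.811 16.107
    endloop
  endfacet
  facet normal 0.0000 0.0000 1.0000
    outer loop
      vertex 0.000 0.000 16.107
      vertex 3.644 23.811 16.107
      vertex 0.000 23.811 16.107
    endloop
  endfacet
  facet normal 0.0000 -1.0000 0.0000
    outer loop
      vertex 0.000 0.000 0.000
      vertex 12.258 0.000 0.000
      vertex 12.258 0.000 16.107
    endloop
  endfacet
  facet normal 0.0000 -1.0000 0.0000
    outer loop
      vertex 0.000 0.000 0.000
      vertex 12.258 0.000 16.107
      vertex 0.000 0.000 16.107
    endloop
  endfacet
  facet normal 1.0000 0.0000 0.0000
    outer loop
      vertex 12.258 0.000 0.000
      vertex 12.258 6.773 0.000
      vertex 12.258 6.773 16.107
    endloop
  endfacet
  facet normal 1.0000 0.0000 0.0000
    outer loop
      vertex 12.258 0.000 0.000
      vertex 12.258 6.773 16.107
      vertex 12.258 0.000 16.107
    endloop
  endfacet
  facet normal 0.0000 1.0000 0.0000
    outer loop
      vertex 12.258 6.773 0.000
      vertex 3.644 6.773 0.000
      vertex 3.644 6.773 16.107
    endloop
  endfacet
  facet normal 0.0000 1.0000 0.0000
    outer loop
      vertex 12.258 6.773 0.000
      vertex 3.644 6.773 16.107
      vertex 12.258 6.773 16.107
    endloop
  endfacet
  facet normal 1.0000 0.0000 0.0000
    outer loop
      vertex 3.644 6.773 0.000
      vertex 3.644 23.811 0.000
      vertex 3.644 23.811 16.107
    endloop
  endfacet
  facet normal 1.0000 0.0000 0.0000
    outer loop
      vertex 3.644 6.773 0.000
      vertex 3.644 23.811 16.107
      vertex 3.644 6.773 16.107
    endloop
  endfacet
  facet normal 0.0000 1.0000 0.0000
    outer loop
      vertex 3.644 23.811 0.000
      vertex 0.000 23.811 0.000
      vertex 0.000 23.811 16.107
    endloop
  endfacet
  facet normal 0.0000 1.0000 0.0000
    outer loop
      vertex 3.644 23.811 0.000
      vertex 0.000 23.811 16.107
      vertex 3.644 23.811 16.107
    endloop
  endfacet
  facet normal -1.0000 0.0000 0.0000
    outer loop
      vertex 0.000 23.811 0.000
      vertex 0.000 0.000 0.000
      vertex 0.000 0.000 16.107
    endloop
  endfacet
  facet normal -1.0000 0.0000 0.0000
    outer loop
      vertex 0.000 23.811 0.000
      vertex 0.000 0.000 16.107
      vertex 0.000 23.811 16.107
    endloop
  endfacet
endsolid part

The G0 Z moves step by Δz≈2.013 mm. Every layer's G1 loop is the same polygon, so the solid is a straight extrusion of it from z=0 to z≈16.1. Closing with flat bottom and top caps and triangulating gives 20 facets — an L-shaped prism: outer 12.3 × 23.8 mm, arm thicknesses ≈ 6.77 mm (horizontal) and 3.64 mm (vertical), extruded 16.1 mm in z.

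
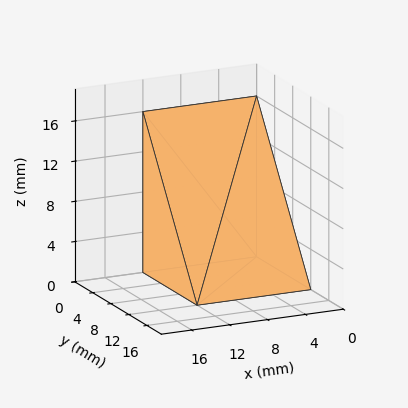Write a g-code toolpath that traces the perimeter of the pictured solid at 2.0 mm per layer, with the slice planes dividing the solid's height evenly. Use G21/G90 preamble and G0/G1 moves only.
Reading the render: the shape is a wedge (ramp): 12 × 12 mm base, rising to 16 mm along the y=0 edge and sloping linearly to z=0 at y=12 (dimensions read to the nearest mm from the axis ticks). For the g-code, the solid's height is divided into equal slices at the stated Δz and each level perimeter traced with G1 moves after a G0 lift.

; perimeter-only toolpath
G21 ; units = mm
G90 ; absolute positioning
G28 ; home
; layer 1
G0 Z2.0
G0 X0.0 Y0.0
G1 X12.0 Y0.0
G1 X12.0 Y10.5
G1 X0.0 Y10.5
G1 X0.0 Y0.0
; layer 2
G0 Z4.0
G0 X0.0 Y0.0
G1 X12.0 Y0.0
G1 X12.0 Y9.0
G1 X0.0 Y9.0
G1 X0.0 Y0.0
; layer 3
G0 Z6.0
G0 X0.0 Y0.0
G1 X12.0 Y0.0
G1 X12.0 Y7.5
G1 X0.0 Y7.5
G1 X0.0 Y0.0
; layer 4
G0 Z8.0
G0 X0.0 Y0.0
G1 X12.0 Y0.0
G1 X12.0 Y6.0
G1 X0.0 Y6.0
G1 X0.0 Y0.0
; layer 5
G0 Z10.0
G0 X0.0 Y0.0
G1 X12.0 Y0.0
G1 X12.0 Y4.5
G1 X0.0 Y4.5
G1 X0.0 Y0.0
; layer 6
G0 Z12.0
G0 X0.0 Y0.0
G1 X12.0 Y0.0
G1 X12.0 Y3.0
G1 X0.0 Y3.0
G1 X0.0 Y0.0
; layer 7
G0 Z14.0
G0 X0.0 Y0.0
G1 X12.0 Y0.0
G1 X12.0 Y1.5
G1 X0.0 Y1.5
G1 X0.0 Y0.0
M2 ; end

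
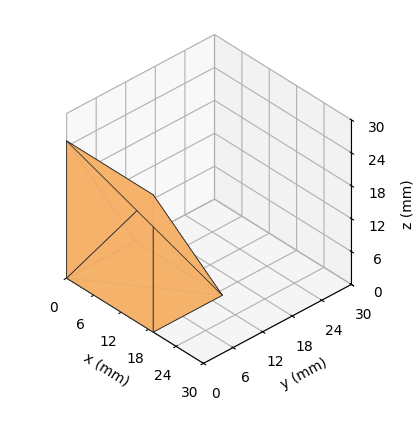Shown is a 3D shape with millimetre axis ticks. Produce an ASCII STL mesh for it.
Reading the render: the shape is a wedge (ramp): 19 × 14 mm base, rising to 25 mm along the y=0 edge and sloping linearly to z=0 at y=14 (dimensions read to the nearest mm from the axis ticks). For the STL, each face is triangulated and given an outward normal.

solid part
  facet normal 0.0000 0.0000 -1.0000
    outer loop
      vertex 19.000 14.000 0.000
      vertex 19.000 0.000 0.000
      vertex 0.000 0.000 0.000
    endloop
  endfacet
  facet normal 0.0000 0.0000 -1.0000
    outer loop
      vertex 0.000 14.000 0.000
      vertex 19.000 14.000 0.000
      vertex 0.000 0.000 0.000
    endloop
  endfacet
  facet normal 0.0000 -1.0000 0.0000
    outer loop
      vertex 0.000 0.000 0.000
      vertex 19.000 0.000 0.000
      vertex 19.000 0.000 25.000
    endloop
  endfacet
  facet normal 0.0000 -1.0000 0.0000
    outer loop
      vertex 0.000 0.000 0.000
      vertex 19.000 0.000 25.000
      vertex 0.000 0.000 25.000
    endloop
  endfacet
  facet normal 0.0000 0.8725 0.4886
    outer loop
      vertex 0.000 0.000 25.000
      vertex 19.000 0.000 25.000
      vertex 19.000 14.000 0.000
    endloop
  endfacet
  facet normal 0.0000 0.8725 0.4886
    outer loop
      vertex 0.000 0.000 25.000
      vertex 19.000 14.000 0.000
      vertex 0.000 14.000 0.000
    endloop
  endfacet
  facet normal -1.0000 0.0000 0.0000
    outer loop
      vertex 0.000 0.000 25.000
      vertex 0.000 14.000 0.000
      vertex 0.000 0.000 0.000
    endloop
  endfacet
  facet normal 1.0000 0.0000 0.0000
    outer loop
      vertex 19.000 0.000 0.000
      vertex 19.000 14.000 0.000
      vertex 19.000 0.000 25.000
    endloop
  endfacet
endsolid part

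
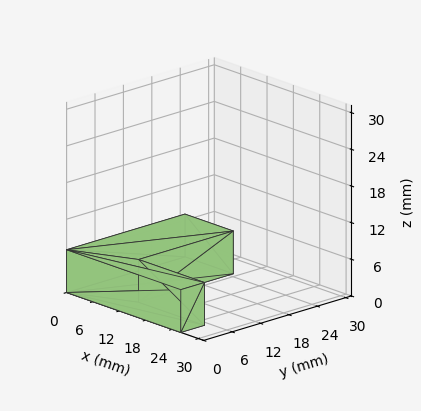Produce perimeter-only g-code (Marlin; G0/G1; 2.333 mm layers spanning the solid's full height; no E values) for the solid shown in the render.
Reading the render: the shape is an L-shaped prism: outer 26 × 25 mm, arm thicknesses ≈ 5 mm (horizontal) and 11 mm (vertical), extruded 7 mm in z (dimensions read to the nearest mm from the axis ticks). For the g-code, the solid's height is divided into equal slices at the stated Δz and each level perimeter traced with G1 moves after a G0 lift.

; perimeter-only toolpath
G21 ; units = mm
G90 ; absolute positioning
G28 ; home
; layer 1
G0 Z2.333
G0 X0.000 Y0.000
G1 X26.000 Y0.000
G1 X26.000 Y5.000
G1 X11.000 Y5.000
G1 X11.000 Y25.000
G1 X0.000 Y25.000
G1 X0.000 Y0.000
; layer 2
G0 Z4.667
G0 X0.000 Y0.000
G1 X26.000 Y0.000
G1 X26.000 Y5.000
G1 X11.000 Y5.000
G1 X11.000 Y25.000
G1 X0.000 Y25.000
G1 X0.000 Y0.000
; layer 3
G0 Z7.000
G0 X0.000 Y0.000
G1 X26.000 Y0.000
G1 X26.000 Y5.000
G1 X11.000 Y5.000
G1 X11.000 Y25.000
G1 X0.000 Y25.000
G1 X0.000 Y0.000
M2 ; end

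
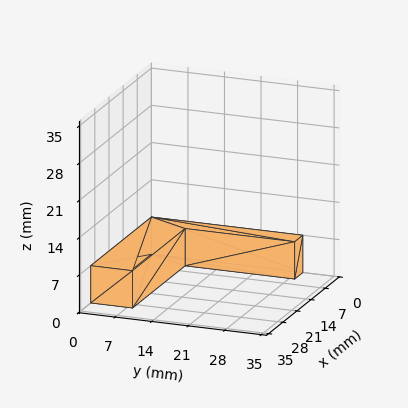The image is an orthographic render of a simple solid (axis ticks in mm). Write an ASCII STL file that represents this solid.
Reading the render: the shape is an L-shaped prism: outer 30 × 29 mm, arm thicknesses ≈ 8 mm (horizontal) and 4 mm (vertical), extruded 7 mm in z (dimensions read to the nearest mm from the axis ticks). For the STL, each face is triangulated and given an outward normal.

solid part
  facet normal 0.0000 0.0000 -1.0000
    outer loop
      vertex 30.0 8.0 0.0
      vertex 30.0 0.0 0.0
      vertex 0.0 0.0 0.0
    endloop
  endfacet
  facet normal 0.0000 0.0000 -1.0000
    outer loop
      vertex 4.0 8.0 0.0
      vertex 30.0 8.0 0.0
      vertex 0.0 0.0 0.0
    endloop
  endfacet
  facet normal 0.0000 0.0000 -1.0000
    outer loop
      vertex 4.0 29.0 0.0
      vertex 4.0 8.0 0.0
      vertex 0.0 0.0 0.0
    endloop
  endfacet
  facet normal 0.0000 0.0000 -1.0000
    outer loop
      vertex 0.0 29.0 0.0
      vertex 4.0 29.0 0.0
      vertex 0.0 0.0 0.0
    endloop
  endfacet
  facet normal 0.0000 0.0000 1.0000
    outer loop
      vertex 0.0 0.0 7.0
      vertex 30.0 0.0 7.0
      vertex 30.0 8.0 7.0
    endloop
  endfacet
  facet normal 0.0000 0.0000 1.0000
    outer loop
      vertex 0.0 0.0 7.0
      vertex 30.0 8.0 7.0
      vertex 4.0 8.0 7.0
    endloop
  endfacet
  facet normal 0.0000 0.0000 1.0000
    outer loop
      vertex 0.0 0.0 7.0
      vertex 4.0 8.0 7.0
      vertex 4.0 29.0 7.0
    endloop
  endfacet
  facet normal 0.0000 0.0000 1.0000
    outer loop
      vertex 0.0 0.0 7.0
      vertex 4.0 29.0 7.0
      vertex 0.0 29.0 7.0
    endloop
  endfacet
  facet normal 0.0000 -1.0000 0.0000
    outer loop
      vertex 0.0 0.0 0.0
      vertex 30.0 0.0 0.0
      vertex 30.0 0.0 7.0
    endloop
  endfacet
  facet normal 0.0000 -1.0000 0.0000
    outer loop
      vertex 0.0 0.0 0.0
      vertex 30.0 0.0 7.0
      vertex 0.0 0.0 7.0
    endloop
  endfacet
  facet normal 1.0000 0.0000 0.0000
    outer loop
      vertex 30.0 0.0 0.0
      vertex 30.0 8.0 0.0
      vertex 30.0 8.0 7.0
    endloop
  endfacet
  facet normal 1.0000 0.0000 0.0000
    outer loop
      vertex 30.0 0.0 0.0
      vertex 30.0 8.0 7.0
      vertex 30.0 0.0 7.0
    endloop
  endfacet
  facet normal 0.0000 1.0000 0.0000
    outer loop
      vertex 30.0 8.0 0.0
      vertex 4.0 8.0 0.0
      vertex 4.0 8.0 7.0
    endloop
  endfacet
  facet normal 0.0000 1.0000 0.0000
    outer loop
      vertex 30.0 8.0 0.0
      vertex 4.0 8.0 7.0
      vertex 30.0 8.0 7.0
    endloop
  endfacet
  facet normal 1.0000 0.0000 0.0000
    outer loop
      vertex 4.0 8.0 0.0
      vertex 4.0 29.0 0.0
      vertex 4.0 29.0 7.0
    endloop
  endfacet
  facet normal 1.0000 0.0000 0.0000
    outer loop
      vertex 4.0 8.0 0.0
      vertex 4.0 29.0 7.0
      vertex 4.0 8.0 7.0
    endloop
  endfacet
  facet normal 0.0000 1.0000 0.0000
    outer loop
      vertex 4.0 29.0 0.0
      vertex 0.0 29.0 0.0
      vertex 0.0 29.0 7.0
    endloop
  endfacet
  facet normal 0.0000 1.0000 0.0000
    outer loop
      vertex 4.0 29.0 0.0
      vertex 0.0 29.0 7.0
      vertex 4.0 29.0 7.0
    endloop
  endfacet
  facet normal -1.0000 0.0000 0.0000
    outer loop
      vertex 0.0 29.0 0.0
      vertex 0.0 0.0 0.0
      vertex 0.0 0.0 7.0
    endloop
  endfacet
  facet normal -1.0000 0.0000 0.0000
    outer loop
      vertex 0.0 29.0 0.0
      vertex 0.0 0.0 7.0
      vertex 0.0 29.0 7.0
    endloop
  endfacet
endsolid part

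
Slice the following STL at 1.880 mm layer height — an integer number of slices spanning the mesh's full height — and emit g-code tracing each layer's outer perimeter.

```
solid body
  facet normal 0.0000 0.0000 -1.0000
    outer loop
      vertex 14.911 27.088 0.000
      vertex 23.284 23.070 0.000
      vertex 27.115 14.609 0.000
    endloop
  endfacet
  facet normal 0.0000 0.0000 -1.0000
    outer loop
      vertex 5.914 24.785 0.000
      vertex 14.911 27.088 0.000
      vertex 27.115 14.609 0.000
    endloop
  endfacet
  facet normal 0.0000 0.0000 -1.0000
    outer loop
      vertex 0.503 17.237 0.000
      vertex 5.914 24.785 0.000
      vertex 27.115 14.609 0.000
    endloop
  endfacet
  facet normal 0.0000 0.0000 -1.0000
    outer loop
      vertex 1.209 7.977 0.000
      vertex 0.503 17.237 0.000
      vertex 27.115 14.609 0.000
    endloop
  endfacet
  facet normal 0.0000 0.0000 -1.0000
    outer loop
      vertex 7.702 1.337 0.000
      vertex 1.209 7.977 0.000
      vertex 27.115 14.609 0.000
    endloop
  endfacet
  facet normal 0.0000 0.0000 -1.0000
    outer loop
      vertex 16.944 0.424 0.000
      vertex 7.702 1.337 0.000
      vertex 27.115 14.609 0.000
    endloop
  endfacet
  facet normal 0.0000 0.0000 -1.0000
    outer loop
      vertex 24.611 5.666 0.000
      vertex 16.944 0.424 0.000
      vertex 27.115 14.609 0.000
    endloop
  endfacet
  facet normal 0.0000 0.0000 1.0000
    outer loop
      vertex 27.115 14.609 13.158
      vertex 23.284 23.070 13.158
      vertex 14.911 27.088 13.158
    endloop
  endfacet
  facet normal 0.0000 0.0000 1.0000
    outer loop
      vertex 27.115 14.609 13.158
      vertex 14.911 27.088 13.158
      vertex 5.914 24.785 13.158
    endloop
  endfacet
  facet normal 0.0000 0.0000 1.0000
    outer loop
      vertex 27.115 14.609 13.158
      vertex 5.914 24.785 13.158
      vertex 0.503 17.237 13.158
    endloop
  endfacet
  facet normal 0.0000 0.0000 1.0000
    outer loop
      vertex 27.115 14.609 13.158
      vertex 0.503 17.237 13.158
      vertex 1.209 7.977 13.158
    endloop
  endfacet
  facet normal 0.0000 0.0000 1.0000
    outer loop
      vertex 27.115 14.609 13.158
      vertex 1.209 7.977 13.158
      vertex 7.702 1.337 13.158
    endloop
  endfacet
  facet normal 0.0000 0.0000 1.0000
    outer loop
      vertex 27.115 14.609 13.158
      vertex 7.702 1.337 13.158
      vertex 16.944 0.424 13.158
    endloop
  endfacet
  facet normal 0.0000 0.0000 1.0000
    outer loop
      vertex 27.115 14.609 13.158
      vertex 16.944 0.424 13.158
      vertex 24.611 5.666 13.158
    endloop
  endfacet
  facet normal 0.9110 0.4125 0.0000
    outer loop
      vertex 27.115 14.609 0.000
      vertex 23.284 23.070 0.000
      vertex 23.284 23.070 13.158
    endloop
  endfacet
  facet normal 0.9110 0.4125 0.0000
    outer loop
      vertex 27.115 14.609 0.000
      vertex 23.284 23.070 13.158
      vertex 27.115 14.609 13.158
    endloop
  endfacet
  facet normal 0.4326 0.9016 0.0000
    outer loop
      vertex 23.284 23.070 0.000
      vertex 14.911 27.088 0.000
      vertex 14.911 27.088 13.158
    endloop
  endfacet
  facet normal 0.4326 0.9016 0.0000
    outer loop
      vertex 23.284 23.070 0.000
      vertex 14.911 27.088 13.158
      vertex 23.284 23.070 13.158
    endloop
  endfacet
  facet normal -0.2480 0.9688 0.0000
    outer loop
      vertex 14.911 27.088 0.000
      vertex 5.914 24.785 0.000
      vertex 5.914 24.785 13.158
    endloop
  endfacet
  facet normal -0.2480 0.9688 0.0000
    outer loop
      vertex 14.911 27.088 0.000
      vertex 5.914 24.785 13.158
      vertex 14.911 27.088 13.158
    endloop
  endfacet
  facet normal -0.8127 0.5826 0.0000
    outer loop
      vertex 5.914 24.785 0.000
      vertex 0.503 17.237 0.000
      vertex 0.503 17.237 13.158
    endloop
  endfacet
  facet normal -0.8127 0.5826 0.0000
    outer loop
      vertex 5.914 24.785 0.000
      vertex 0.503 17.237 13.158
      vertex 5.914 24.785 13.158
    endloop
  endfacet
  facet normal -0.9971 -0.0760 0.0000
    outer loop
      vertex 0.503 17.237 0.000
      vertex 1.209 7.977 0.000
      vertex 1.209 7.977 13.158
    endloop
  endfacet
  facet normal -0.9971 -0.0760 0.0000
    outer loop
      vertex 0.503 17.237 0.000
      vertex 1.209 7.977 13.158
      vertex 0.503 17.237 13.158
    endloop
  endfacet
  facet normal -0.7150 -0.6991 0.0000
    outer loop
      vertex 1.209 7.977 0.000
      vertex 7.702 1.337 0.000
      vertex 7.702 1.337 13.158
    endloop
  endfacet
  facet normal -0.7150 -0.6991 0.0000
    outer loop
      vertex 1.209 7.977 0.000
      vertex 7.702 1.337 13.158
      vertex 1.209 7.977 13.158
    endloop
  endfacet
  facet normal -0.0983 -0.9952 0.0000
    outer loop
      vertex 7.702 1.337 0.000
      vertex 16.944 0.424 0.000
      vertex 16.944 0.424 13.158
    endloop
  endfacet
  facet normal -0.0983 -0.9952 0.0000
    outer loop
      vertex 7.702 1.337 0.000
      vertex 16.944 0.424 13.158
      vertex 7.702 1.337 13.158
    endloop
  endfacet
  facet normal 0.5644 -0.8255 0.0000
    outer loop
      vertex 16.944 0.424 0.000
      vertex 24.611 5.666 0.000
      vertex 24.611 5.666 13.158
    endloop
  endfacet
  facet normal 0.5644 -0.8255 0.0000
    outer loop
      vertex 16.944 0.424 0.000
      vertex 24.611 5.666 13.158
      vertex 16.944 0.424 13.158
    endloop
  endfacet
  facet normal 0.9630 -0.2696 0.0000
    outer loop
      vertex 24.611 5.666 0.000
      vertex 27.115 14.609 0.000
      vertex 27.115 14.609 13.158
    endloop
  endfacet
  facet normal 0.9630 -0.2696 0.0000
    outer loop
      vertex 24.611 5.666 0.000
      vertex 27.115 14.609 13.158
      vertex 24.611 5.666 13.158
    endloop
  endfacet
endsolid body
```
; perimeter-only toolpath
G21 ; units = mm
G90 ; absolute positioning
G28 ; home
; layer 1
G0 Z1.880
G0 X27.115 Y14.609
G1 X23.284 Y23.070
G1 X14.911 Y27.088
G1 X5.914 Y24.785
G1 X0.503 Y17.237
G1 X1.209 Y7.977
G1 X7.702 Y1.337
G1 X16.944 Y0.424
G1 X24.611 Y5.666
G1 X27.115 Y14.609
; layer 2
G0 Z3.759
G0 X27.115 Y14.609
G1 X23.284 Y23.070
G1 X14.911 Y27.088
G1 X5.914 Y24.785
G1 X0.503 Y17.237
G1 X1.209 Y7.977
G1 X7.702 Y1.337
G1 X16.944 Y0.424
G1 X24.611 Y5.666
G1 X27.115 Y14.609
; layer 3
G0 Z5.639
G0 X27.115 Y14.609
G1 X23.284 Y23.070
G1 X14.911 Y27.088
G1 X5.914 Y24.785
G1 X0.503 Y17.237
G1 X1.209 Y7.977
G1 X7.702 Y1.337
G1 X16.944 Y0.424
G1 X24.611 Y5.666
G1 X27.115 Y14.609
; layer 4
G0 Z7.519
G0 X27.115 Y14.609
G1 X23.284 Y23.070
G1 X14.911 Y27.088
G1 X5.914 Y24.785
G1 X0.503 Y17.237
G1 X1.209 Y7.977
G1 X7.702 Y1.337
G1 X16.944 Y0.424
G1 X24.611 Y5.666
G1 X27.115 Y14.609
; layer 5
G0 Z9.399
G0 X27.115 Y14.609
G1 X23.284 Y23.070
G1 X14.911 Y27.088
G1 X5.914 Y24.785
G1 X0.503 Y17.237
G1 X1.209 Y7.977
G1 X7.702 Y1.337
G1 X16.944 Y0.424
G1 X24.611 Y5.666
G1 X27.115 Y14.609
; layer 6
G0 Z11.278
G0 X27.115 Y14.609
G1 X23.284 Y23.070
G1 X14.911 Y27.088
G1 X5.914 Y24.785
G1 X0.503 Y17.237
G1 X1.209 Y7.977
G1 X7.702 Y1.337
G1 X16.944 Y0.424
G1 X24.611 Y5.666
G1 X27.115 Y14.609
; layer 7
G0 Z13.158
G0 X27.115 Y14.609
G1 X23.284 Y23.070
G1 X14.911 Y27.088
G1 X5.914 Y24.785
G1 X0.503 Y17.237
G1 X1.209 Y7.977
G1 X7.702 Y1.337
G1 X16.944 Y0.424
G1 X24.611 Y5.666
G1 X27.115 Y14.609
M2 ; end

The solid is a regular 9-sided prism (a cylinder approximated with 9 flat sides), circumscribed radius ≈ 13.6 mm, height ≈ 13.2 mm. Slicing at Δz = 1.880 mm — 7 equal slices spanning the solid's height, so layer i sits at z = i·h/7 — gives 7 non-empty perimeters. Each is a 9-segment closed polygon; G0 lifts to the layer z and rapids to the start vertex, then G1 traces the edges.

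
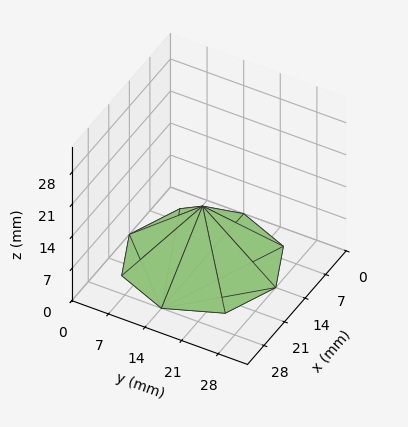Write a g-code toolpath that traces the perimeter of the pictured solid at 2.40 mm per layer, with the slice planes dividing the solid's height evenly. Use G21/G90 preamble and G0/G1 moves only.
Reading the render: the shape is a regular 8-sided pyramid, base circumscribed radius ≈ 14 mm, apex at z ≈ 12 mm (dimensions read to the nearest mm from the axis ticks). For the g-code, the solid's height is divided into equal slices at the stated Δz and each level perimeter traced with G1 moves after a G0 lift.

; perimeter-only toolpath
G21 ; units = mm
G90 ; absolute positioning
G28 ; home
; layer 1
G0 Z2.40
G0 X25.20 Y14.00
G1 X21.92 Y21.92
G1 X14.00 Y25.20
G1 X6.08 Y21.92
G1 X2.80 Y14.00
G1 X6.08 Y6.08
G1 X14.00 Y2.80
G1 X21.92 Y6.08
G1 X25.20 Y14.00
; layer 2
G0 Z4.80
G0 X22.40 Y14.00
G1 X19.94 Y19.94
G1 X14.00 Y22.40
G1 X8.06 Y19.94
G1 X5.60 Y14.00
G1 X8.06 Y8.06
G1 X14.00 Y5.60
G1 X19.94 Y8.06
G1 X22.40 Y14.00
; layer 3
G0 Z7.20
G0 X19.60 Y14.00
G1 X17.96 Y17.96
G1 X14.00 Y19.60
G1 X10.04 Y17.96
G1 X8.40 Y14.00
G1 X10.04 Y10.04
G1 X14.00 Y8.40
G1 X17.96 Y10.04
G1 X19.60 Y14.00
; layer 4
G0 Z9.60
G0 X16.80 Y14.00
G1 X15.98 Y15.98
G1 X14.00 Y16.80
G1 X12.02 Y15.98
G1 X11.20 Y14.00
G1 X12.02 Y12.02
G1 X14.00 Y11.20
G1 X15.98 Y12.02
G1 X16.80 Y14.00
M2 ; end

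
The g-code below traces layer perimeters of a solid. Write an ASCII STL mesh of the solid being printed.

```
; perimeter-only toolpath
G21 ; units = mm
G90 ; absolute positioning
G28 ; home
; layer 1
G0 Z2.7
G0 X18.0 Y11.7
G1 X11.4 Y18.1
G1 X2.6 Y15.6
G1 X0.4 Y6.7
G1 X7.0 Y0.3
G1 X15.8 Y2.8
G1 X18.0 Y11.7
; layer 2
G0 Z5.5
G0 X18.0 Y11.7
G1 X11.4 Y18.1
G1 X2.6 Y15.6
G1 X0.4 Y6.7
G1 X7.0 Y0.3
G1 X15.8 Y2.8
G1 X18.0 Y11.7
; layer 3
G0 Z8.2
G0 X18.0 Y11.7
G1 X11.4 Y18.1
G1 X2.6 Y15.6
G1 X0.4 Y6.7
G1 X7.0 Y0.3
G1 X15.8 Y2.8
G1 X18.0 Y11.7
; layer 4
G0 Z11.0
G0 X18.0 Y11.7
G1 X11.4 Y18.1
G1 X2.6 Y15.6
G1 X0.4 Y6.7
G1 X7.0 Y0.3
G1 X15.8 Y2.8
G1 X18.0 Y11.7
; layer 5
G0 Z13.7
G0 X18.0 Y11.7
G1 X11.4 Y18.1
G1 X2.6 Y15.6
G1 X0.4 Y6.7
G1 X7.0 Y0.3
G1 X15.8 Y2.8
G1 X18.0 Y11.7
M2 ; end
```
solid part
  facet normal 0.0000 0.0000 -1.0000
    outer loop
      vertex 2.6 15.6 0.0
      vertex 11.4 18.1 0.0
      vertex 18.0 11.7 0.0
    endloop
  endfacet
  facet normal 0.0000 0.0000 -1.0000
    outer loop
      vertex 0.4 6.7 0.0
      vertex 2.6 15.6 0.0
      vertex 18.0 11.7 0.0
    endloop
  endfacet
  facet normal 0.0000 0.0000 -1.0000
    outer loop
      vertex 7.0 0.3 0.0
      vertex 0.4 6.7 0.0
      vertex 18.0 11.7 0.0
    endloop
  endfacet
  facet normal 0.0000 0.0000 -1.0000
    outer loop
      vertex 15.8 2.8 0.0
      vertex 7.0 0.3 0.0
      vertex 18.0 11.7 0.0
    endloop
  endfacet
  facet normal 0.0000 0.0000 1.0000
    outer loop
      vertex 18.0 11.7 13.7
      vertex 11.4 18.1 13.7
      vertex 2.6 15.6 13.7
    endloop
  endfacet
  facet normal 0.0000 0.0000 1.0000
    outer loop
      vertex 18.0 11.7 13.7
      vertex 2.6 15.6 13.7
      vertex 0.4 6.7 13.7
    endloop
  endfacet
  facet normal 0.0000 0.0000 1.0000
    outer loop
      vertex 18.0 11.7 13.7
      vertex 0.4 6.7 13.7
      vertex 7.0 0.3 13.7
    endloop
  endfacet
  facet normal 0.0000 0.0000 1.0000
    outer loop
      vertex 18.0 11.7 13.7
      vertex 7.0 0.3 13.7
      vertex 15.8 2.8 13.7
    endloop
  endfacet
  facet normal 0.6961 0.7179 0.0000
    outer loop
      vertex 18.0 11.7 0.0
      vertex 11.4 18.1 0.0
      vertex 11.4 18.1 13.7
    endloop
  endfacet
  facet normal 0.6961 0.7179 0.0000
    outer loop
      vertex 18.0 11.7 0.0
      vertex 11.4 18.1 13.7
      vertex 18.0 11.7 13.7
    endloop
  endfacet
  facet normal -0.2733 0.9619 0.0000
    outer loop
      vertex 11.4 18.1 0.0
      vertex 2.6 15.6 0.0
      vertex 2.6 15.6 13.7
    endloop
  endfacet
  facet normal -0.2733 0.9619 0.0000
    outer loop
      vertex 11.4 18.1 0.0
      vertex 2.6 15.6 13.7
      vertex 11.4 18.1 13.7
    endloop
  endfacet
  facet normal -0.9708 0.2400 0.0000
    outer loop
      vertex 2.6 15.6 0.0
      vertex 0.4 6.7 0.0
      vertex 0.4 6.7 13.7
    endloop
  endfacet
  facet normal -0.9708 0.2400 0.0000
    outer loop
      vertex 2.6 15.6 0.0
      vertex 0.4 6.7 13.7
      vertex 2.6 15.6 13.7
    endloop
  endfacet
  facet normal -0.6961 -0.7179 0.0000
    outer loop
      vertex 0.4 6.7 0.0
      vertex 7.0 0.3 0.0
      vertex 7.0 0.3 13.7
    endloop
  endfacet
  facet normal -0.6961 -0.7179 0.0000
    outer loop
      vertex 0.4 6.7 0.0
      vertex 7.0 0.3 13.7
      vertex 0.4 6.7 13.7
    endloop
  endfacet
  facet normal 0.2733 -0.9619 0.0000
    outer loop
      vertex 7.0 0.3 0.0
      vertex 15.8 2.8 0.0
      vertex 15.8 2.8 13.7
    endloop
  endfacet
  facet normal 0.2733 -0.9619 0.0000
    outer loop
      vertex 7.0 0.3 0.0
      vertex 15.8 2.8 13.7
      vertex 7.0 0.3 13.7
    endloop
  endfacet
  facet normal 0.9708 -0.2400 0.0000
    outer loop
      vertex 15.8 2.8 0.0
      vertex 18.0 11.7 0.0
      vertex 18.0 11.7 13.7
    endloop
  endfacet
  facet normal 0.9708 -0.2400 0.0000
    outer loop
      vertex 15.8 2.8 0.0
      vertex 18.0 11.7 13.7
      vertex 15.8 2.8 13.7
    endloop
  endfacet
endsolid part

The G0 Z moves step by Δz≈2.7 mm. Every layer's G1 loop is the same polygon, so the solid is a straight extrusion of it from z=0 to z≈13.7. Closing with flat bottom and top caps and triangulating gives 20 facets — a regular 6-sided prism (a cylinder approximated with 6 flat sides), circumscribed radius ≈ 9.2 mm, height ≈ 13.7 mm.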